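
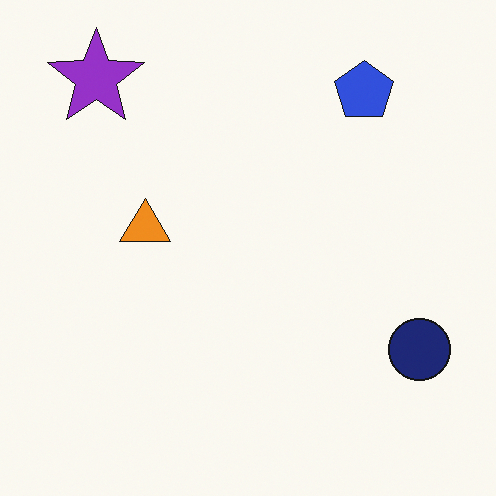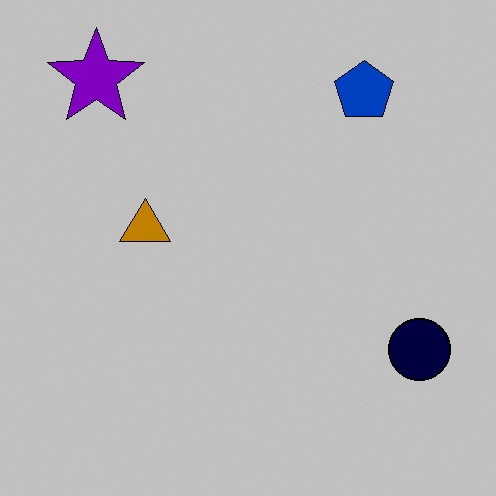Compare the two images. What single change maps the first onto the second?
Aggressively posterized.

Each flat color has snapped to a coarser quantized level — most visibly, the near-white background has dropped to a flat grey.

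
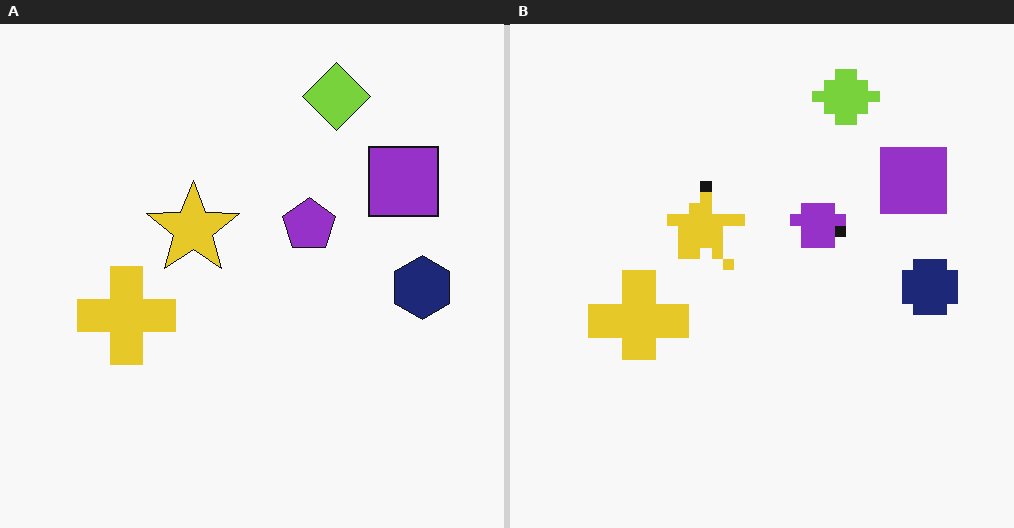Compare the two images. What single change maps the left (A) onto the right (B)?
Heavily pixelated into large blocks.

Shapes are reduced to large square blocks; fine edges and outlines are lost — a downscale-then-upscale (mosaic) effect.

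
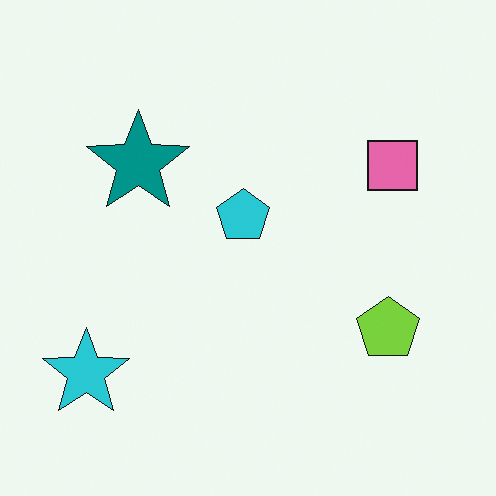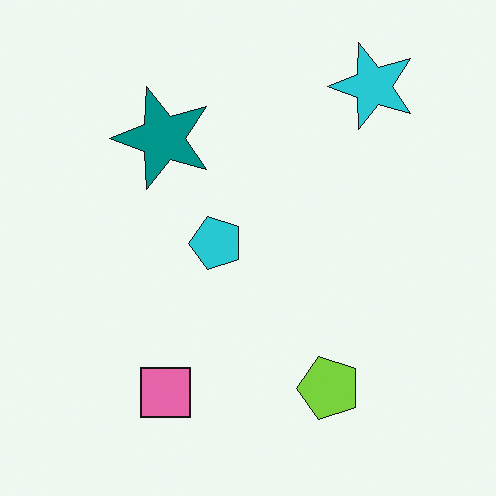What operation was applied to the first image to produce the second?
The transformation is: transposed (reflected across the top-left ↔ bottom-right diagonal).

Shapes have swapped their row and column positions — what was in the top-right is now in the bottom-left — a diagonal reflection.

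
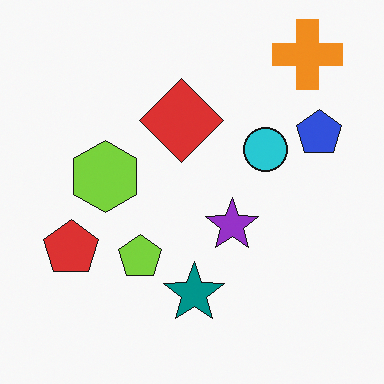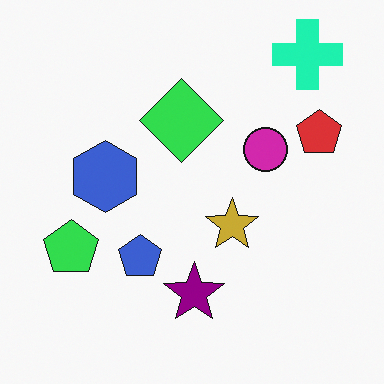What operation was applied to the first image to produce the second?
This is the original image hue-shifted through roughly a third of the color wheel.

Every shape's color has rotated by the same amount around the hue wheel — a uniform hue shift.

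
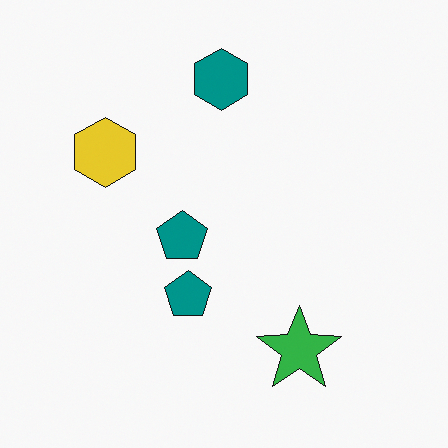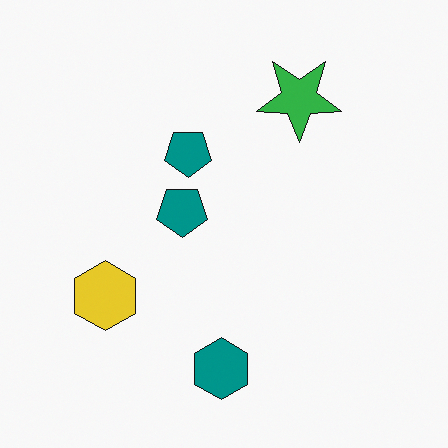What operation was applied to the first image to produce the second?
The second image is the first flipped vertically (top ↔ bottom).

The teal hexagon is in the top of the first image and the bottom of the second — shapes on opposite sides of the horizontal midline have swapped in a mirror flip.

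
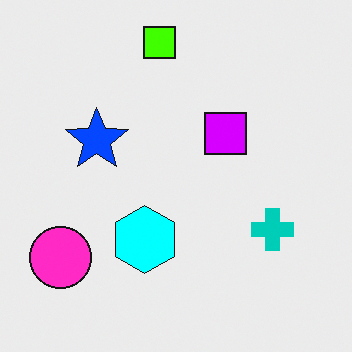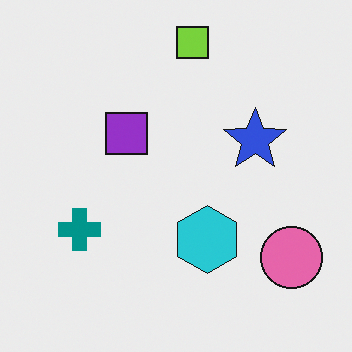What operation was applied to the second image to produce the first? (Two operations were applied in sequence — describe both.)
The first image is the second flipped horizontally (left ↔ right), then made much more vivid (saturation change).

The pink circle is in the bottom-right of the second image and the bottom-left of the first — shapes on opposite sides of the vertical midline have swapped in a mirror flip. All colors are more vivid — a global saturation change.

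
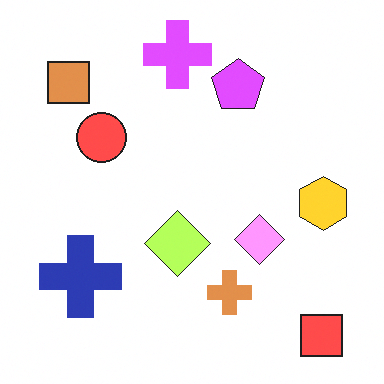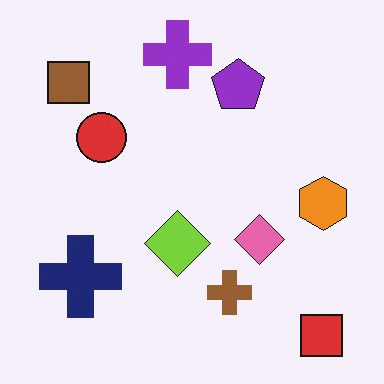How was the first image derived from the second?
Noticeably brightened.

Every pixel — background and shapes alike — is uniformly brightened.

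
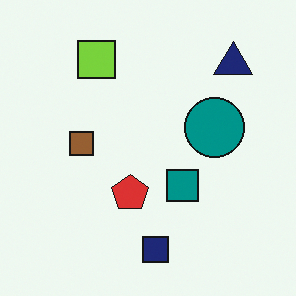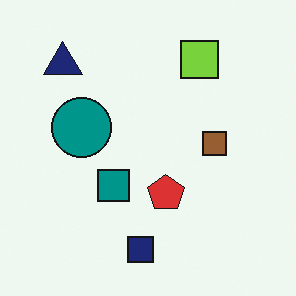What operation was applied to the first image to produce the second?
This is the original image flipped horizontally (left ↔ right).

The navy triangle is in the top-right of the first image and the top-left of the second — shapes on opposite sides of the vertical midline have swapped in a mirror flip.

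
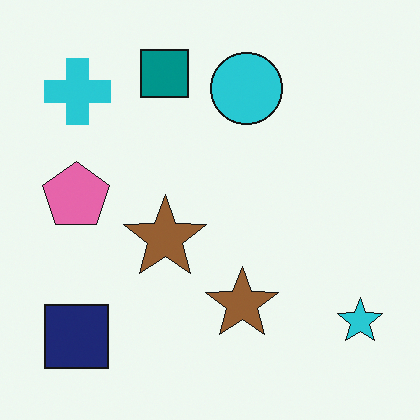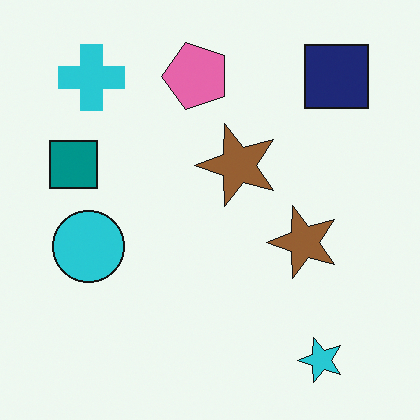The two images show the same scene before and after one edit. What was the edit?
This is the original image transposed (reflected across the top-left ↔ bottom-right diagonal).

Shapes have swapped their row and column positions — what was in the top-right is now in the bottom-left — a diagonal reflection.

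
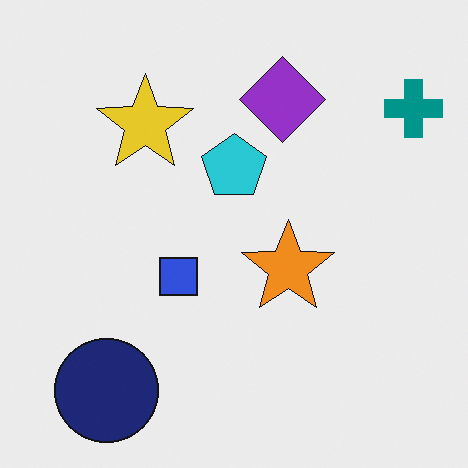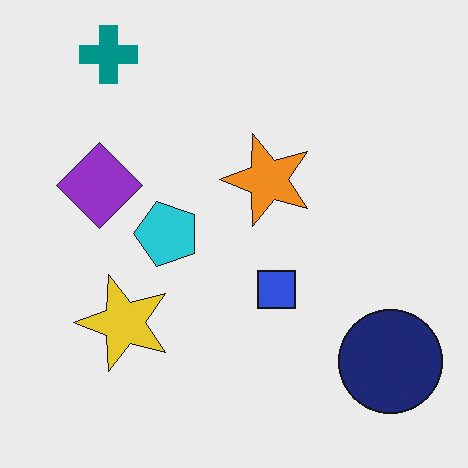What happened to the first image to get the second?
Rotated 90° counter-clockwise.

The teal cross sits in the top-right of the first image and the top-left of the second — consistent with a whole-image 90° counter-clockwise rotation.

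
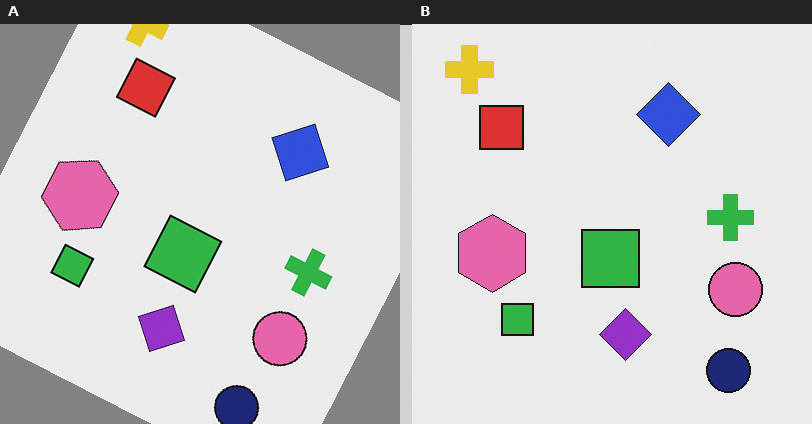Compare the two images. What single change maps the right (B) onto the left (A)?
The image was rotated clockwise by a clearly visible amount.

Every shape is tilted by the same angle and the image corners show triangular fill wedges — a whole-image rotation by a non-right angle.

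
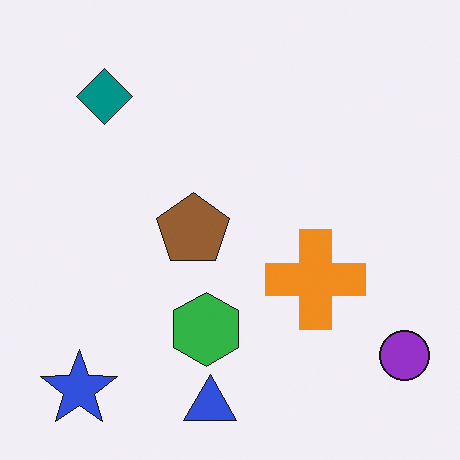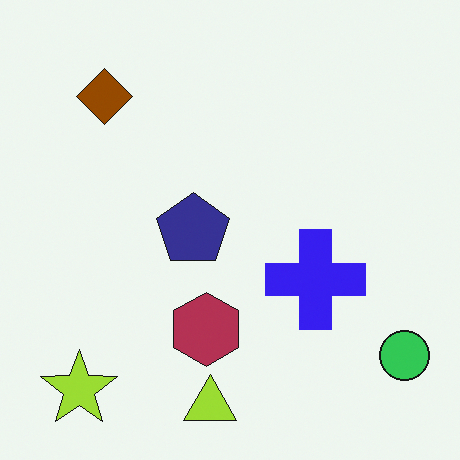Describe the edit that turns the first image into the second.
Hue-shifted through roughly half the color wheel.

Every shape's color has rotated by the same amount around the hue wheel — a uniform hue shift.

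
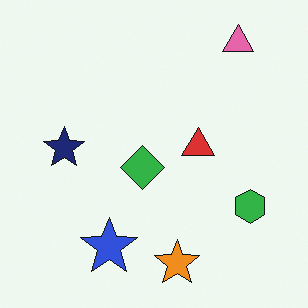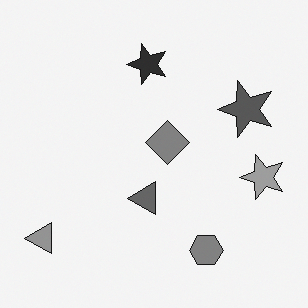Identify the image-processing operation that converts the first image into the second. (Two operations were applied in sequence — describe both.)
It was converted to grayscale, then transposed (reflected across the top-left ↔ bottom-right diagonal).

All color is removed — every shape is now a shade of grey. Shapes have swapped their row and column positions — what was in the top-right is now in the bottom-left — a diagonal reflection.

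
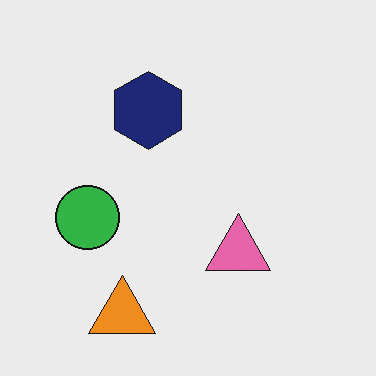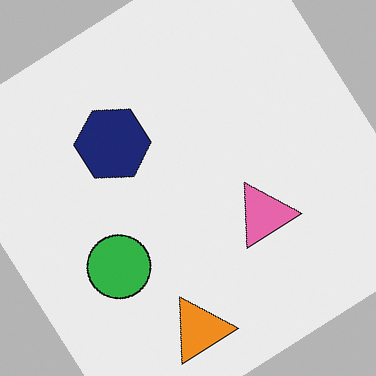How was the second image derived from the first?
This is the original image rotated counter-clockwise by a large amount — several tens of degrees.

Every shape is tilted by the same angle and the image corners show triangular fill wedges — a whole-image rotation by a non-right angle.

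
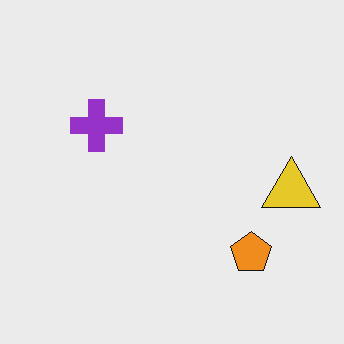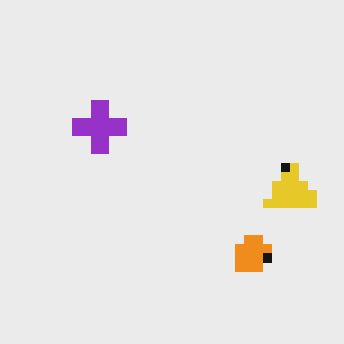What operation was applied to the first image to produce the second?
The transformation is: heavily pixelated into large blocks.

Shapes are reduced to large square blocks; fine edges and outlines are lost — a downscale-then-upscale (mosaic) effect.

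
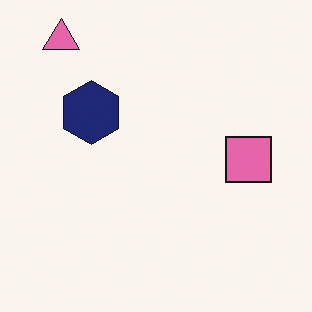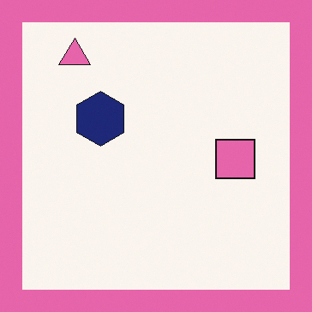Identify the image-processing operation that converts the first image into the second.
Framed with a pink border.

A solid pink frame runs around the edge of the second image, with the content slightly shrunk inside it.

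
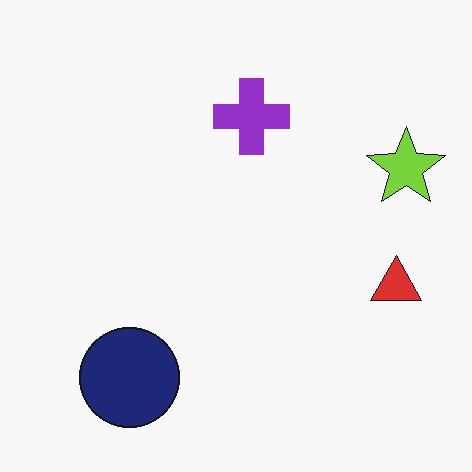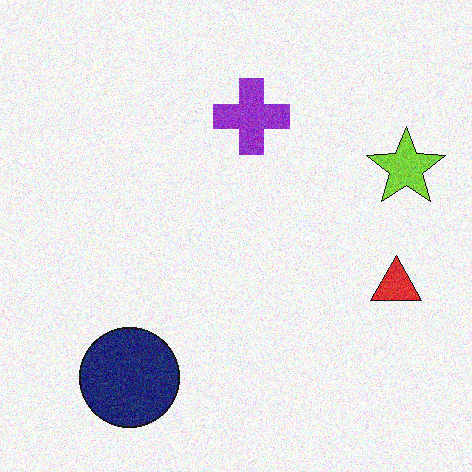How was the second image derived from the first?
The transformation is: degraded with visible gaussian noise.

Random speckle covers the whole image, including the flat background.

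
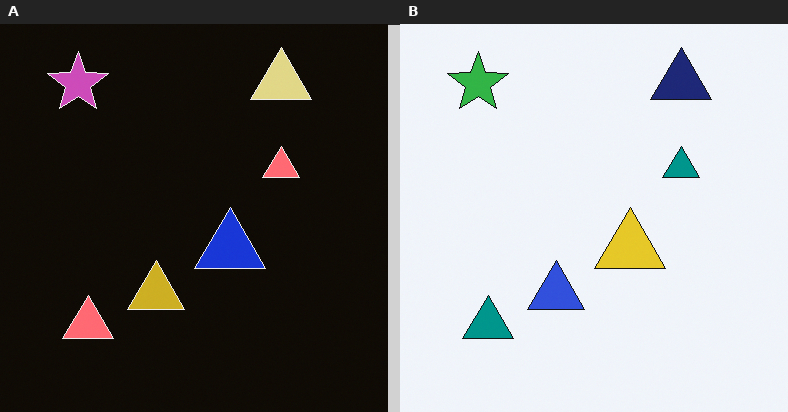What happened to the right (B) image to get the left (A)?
The left (A) image is the right (B) color-inverted (negative).

The light background has become dark and every shape's color is its complement — a photographic negative.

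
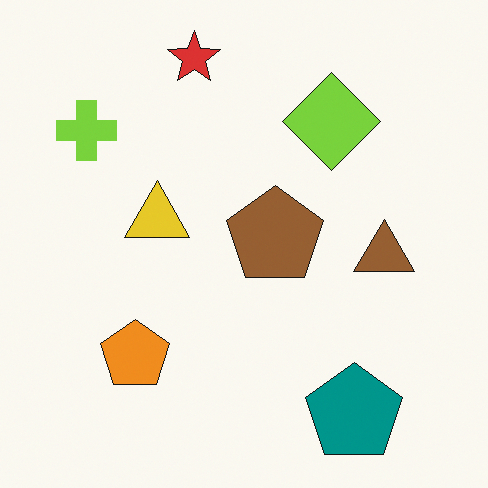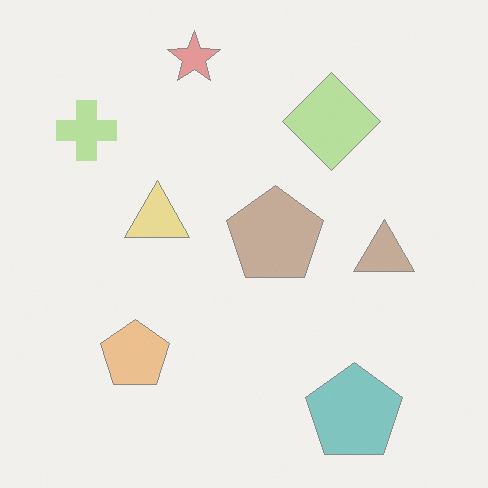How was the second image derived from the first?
The transformation is: given much lower contrast.

Tones are pushed toward mid-grey across the whole image — a global contrast change.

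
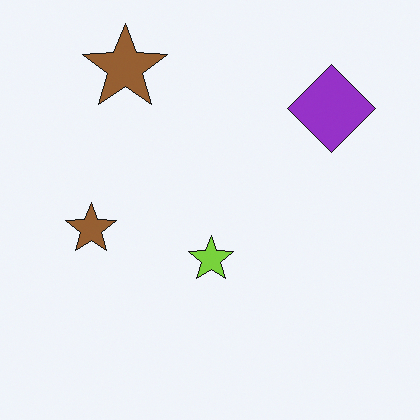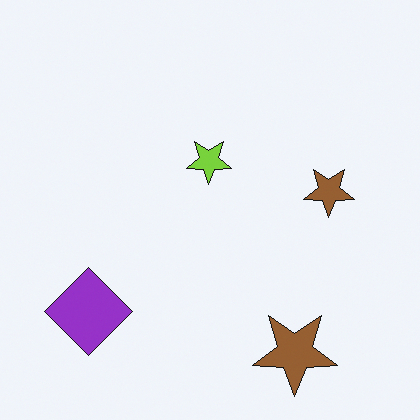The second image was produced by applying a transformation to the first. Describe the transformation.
This is the original image rotated 180°.

The purple diamond sits in the top-right of the first image and the bottom-left of the second — consistent with a whole-image 180° rotation.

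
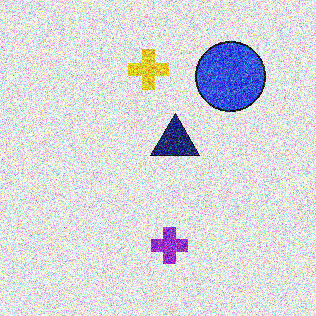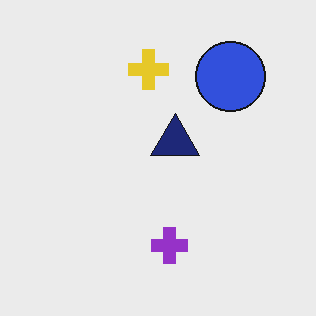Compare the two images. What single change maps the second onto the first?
This is the original image degraded with heavy additive noise.

Random speckle covers the whole image, including the flat background.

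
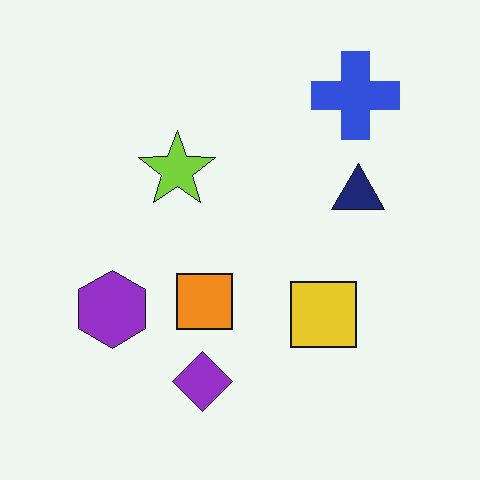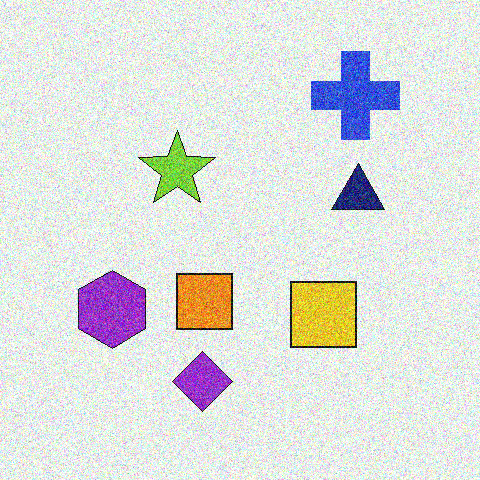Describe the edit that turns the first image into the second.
The image was degraded with a thick layer of grain.

Random speckle covers the whole image, including the flat background.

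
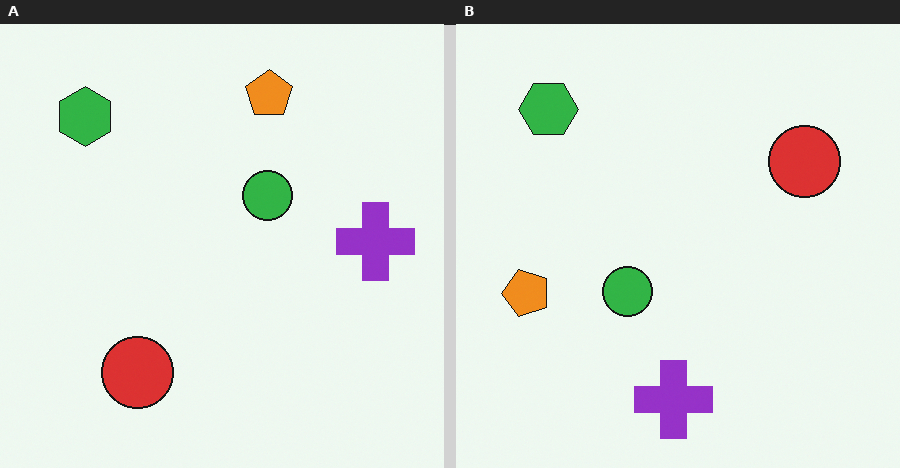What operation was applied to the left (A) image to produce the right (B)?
The image was transposed (reflected across the top-left ↔ bottom-right diagonal).

Shapes have swapped their row and column positions — what was in the top-right is now in the bottom-left — a diagonal reflection.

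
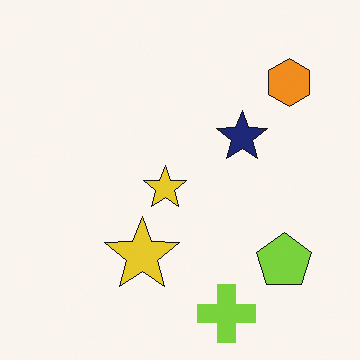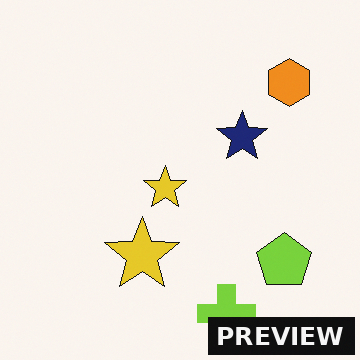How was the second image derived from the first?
The second image is the first watermarked with the text "PREVIEW" in the lower-right corner.

A dark label reading "PREVIEW" appears in the lower-right corner.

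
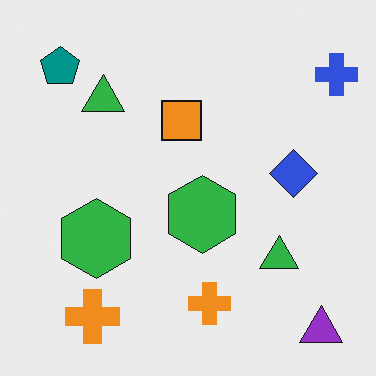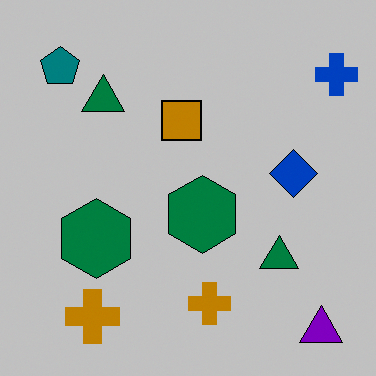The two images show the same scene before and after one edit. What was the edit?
The transformation is: aggressively posterized.

Each flat color has snapped to a coarser quantized level — most visibly, the near-white background has dropped to a flat grey.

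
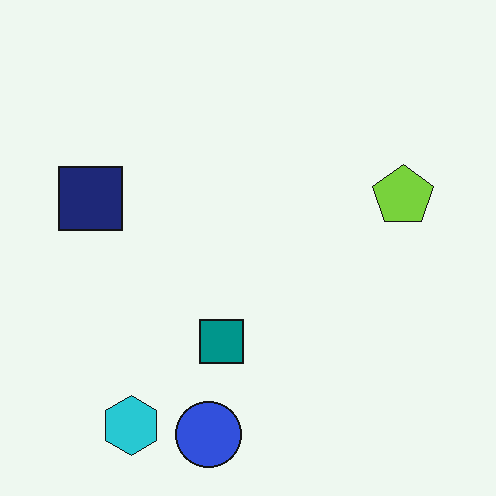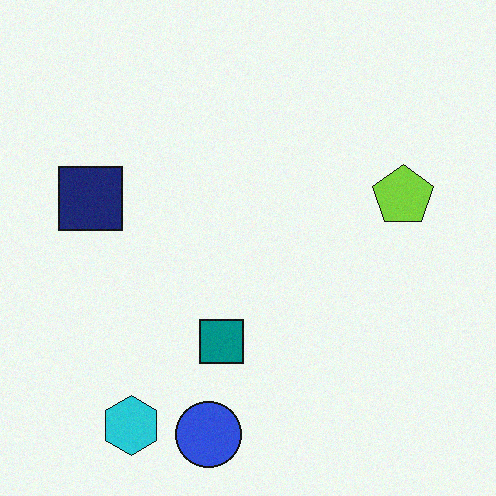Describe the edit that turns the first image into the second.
Degraded with light additive noise.

Random speckle covers the whole image, including the flat background.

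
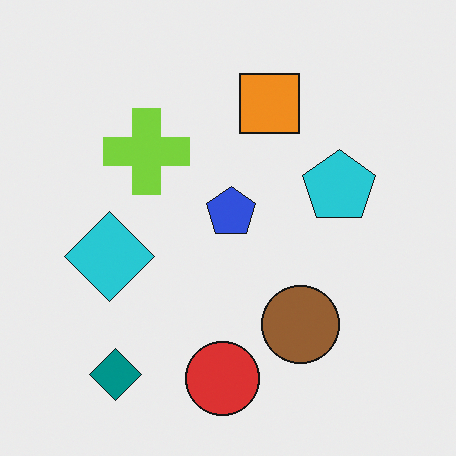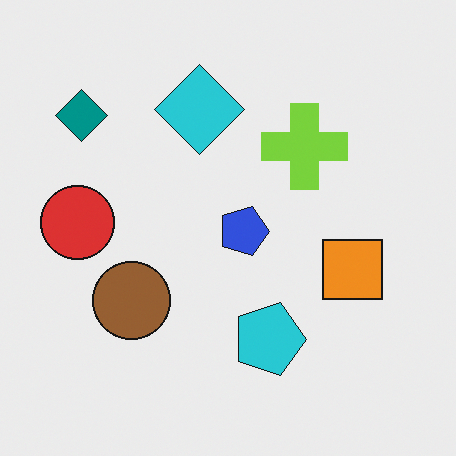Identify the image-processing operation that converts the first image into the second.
This is the original image rotated 90° clockwise.

The teal diamond sits in the bottom-left of the first image and the top-left of the second — consistent with a whole-image 90° clockwise rotation.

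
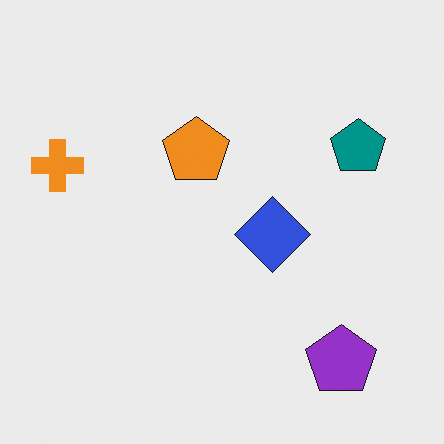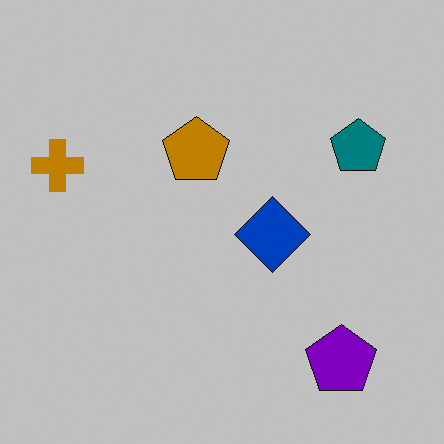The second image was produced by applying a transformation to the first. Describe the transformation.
The transformation is: heavily posterized to just a handful of flat colors.

Each flat color has snapped to a coarser quantized level — most visibly, the near-white background has dropped to a flat grey.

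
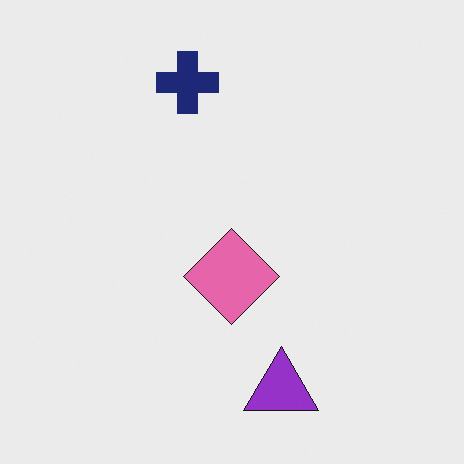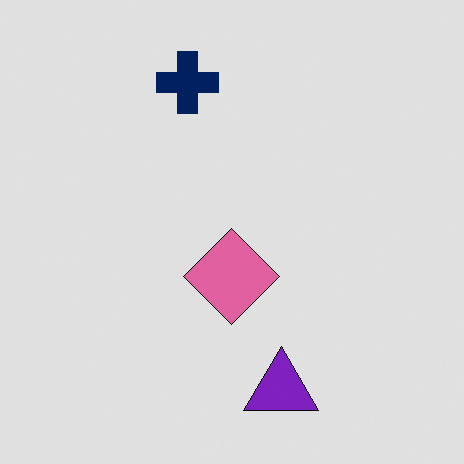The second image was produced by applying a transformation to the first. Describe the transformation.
Moderately posterized.

Each flat color has snapped to a coarser quantized level — most visibly, the near-white background has dropped to a flat grey.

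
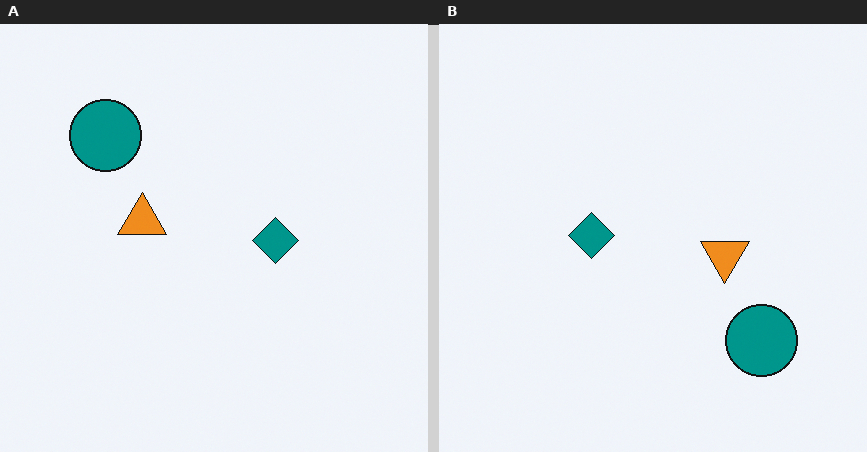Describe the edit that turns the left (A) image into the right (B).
The image was rotated 180°.

The teal circle sits in the top-left of the left (A) image and the bottom-right of the right (B) — consistent with a whole-image 180° rotation.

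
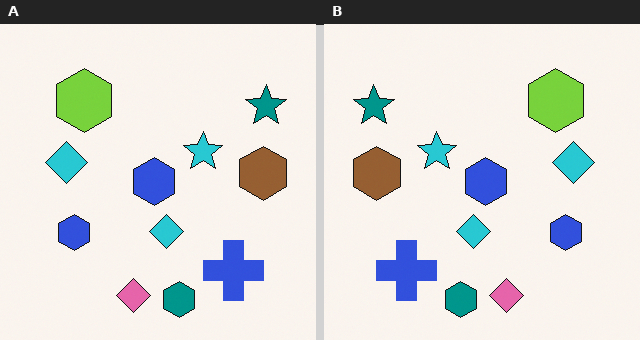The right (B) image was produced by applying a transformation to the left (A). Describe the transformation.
Flipped horizontally (left ↔ right).

The teal star is in the top-right of the left (A) image and the top-left of the right (B) — shapes on opposite sides of the vertical midline have swapped in a mirror flip.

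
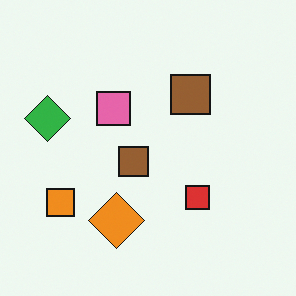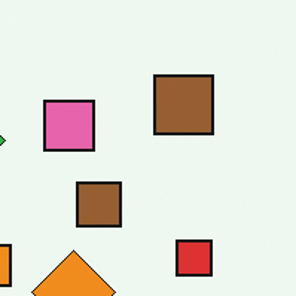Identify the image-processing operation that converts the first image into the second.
This is the original image cropped slightly and scaled back up.

The visible shapes are larger and the field of view is narrower; shapes near the original edges may be partly or wholly outside the frame — a crop-and-rescale.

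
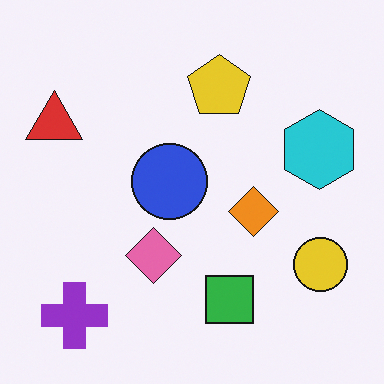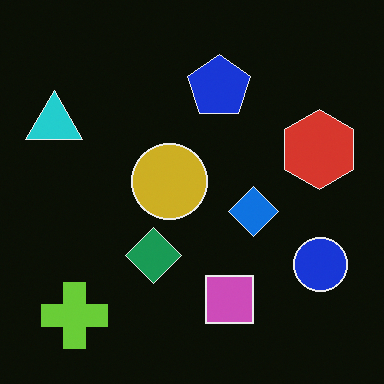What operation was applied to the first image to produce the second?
The second image is the first color-inverted (negative).

The light background has become dark and every shape's color is its complement — a photographic negative.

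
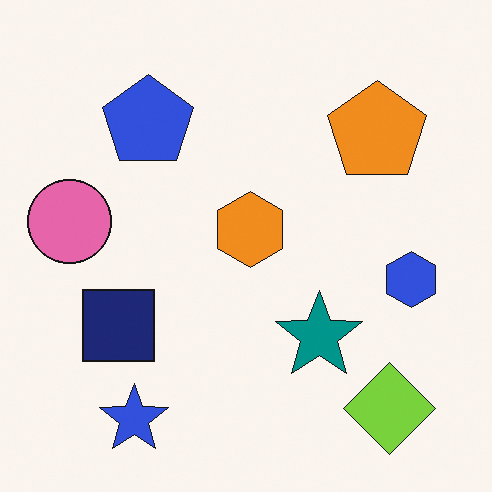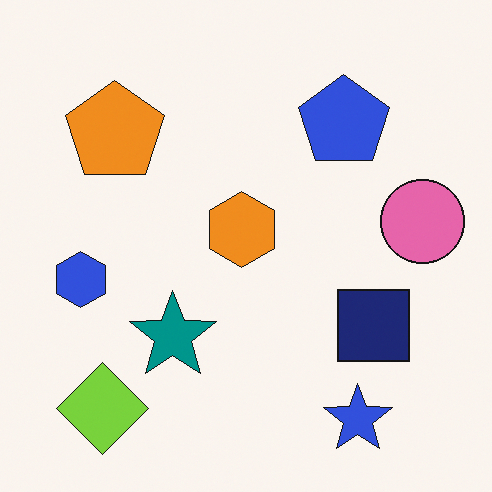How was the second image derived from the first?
This is the original image flipped horizontally (left ↔ right).

The pink circle is in the left of the first image and the right of the second — shapes on opposite sides of the vertical midline have swapped in a mirror flip.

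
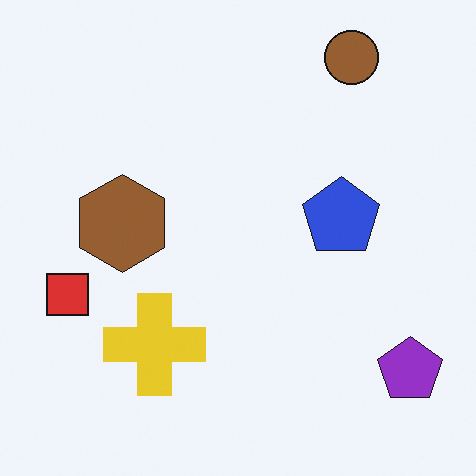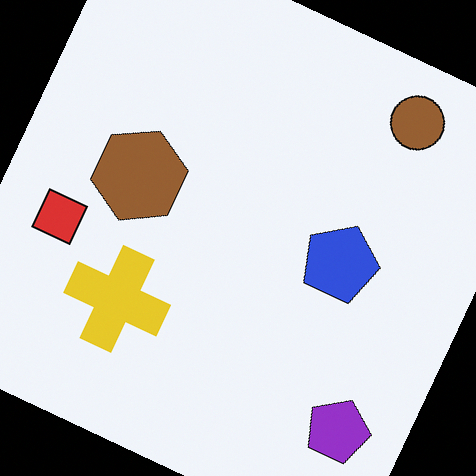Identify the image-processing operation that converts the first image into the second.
This is the original image rotated clockwise by a clearly visible amount.

Every shape is tilted by the same angle and the image corners show triangular fill wedges — a whole-image rotation by a non-right angle.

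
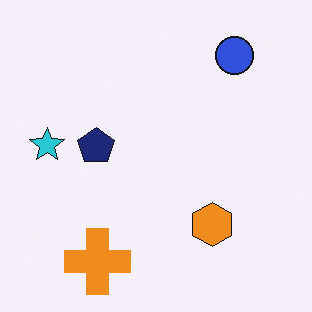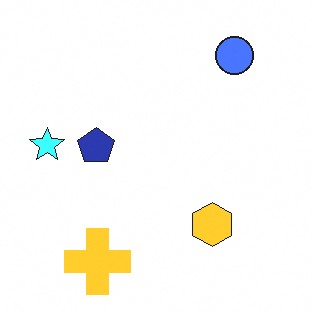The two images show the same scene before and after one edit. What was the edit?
The image was brightened a lot.

Every pixel — background and shapes alike — is uniformly brightened.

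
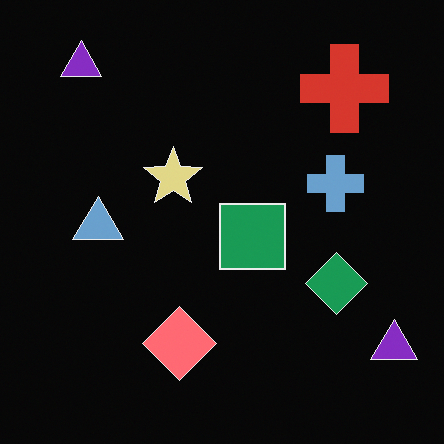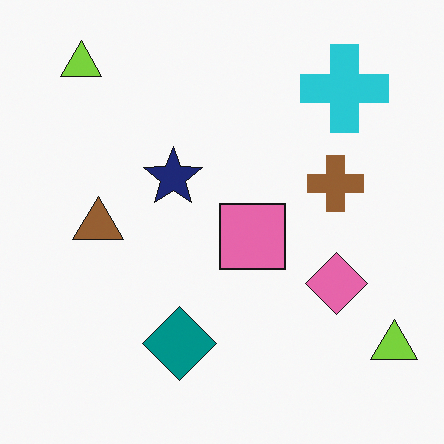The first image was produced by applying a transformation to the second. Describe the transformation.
The first image is the second color-inverted (negative).

The light background has become dark and every shape's color is its complement — a photographic negative.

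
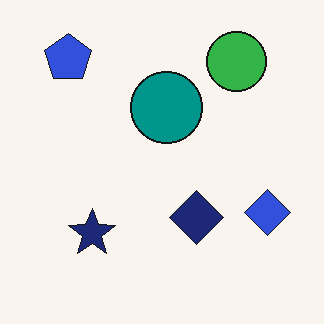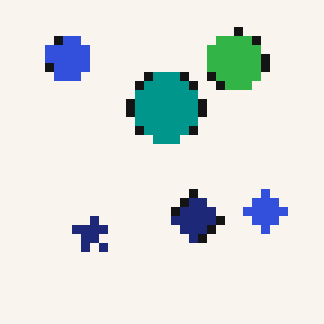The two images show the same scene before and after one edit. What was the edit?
It was heavily pixelated into large blocks.

Shapes are reduced to large square blocks; fine edges and outlines are lost — a downscale-then-upscale (mosaic) effect.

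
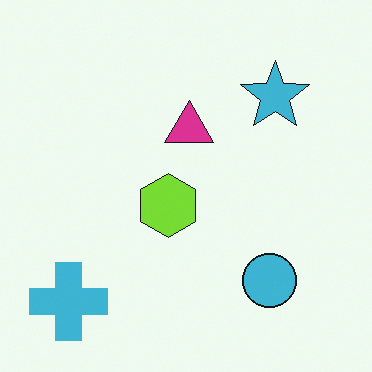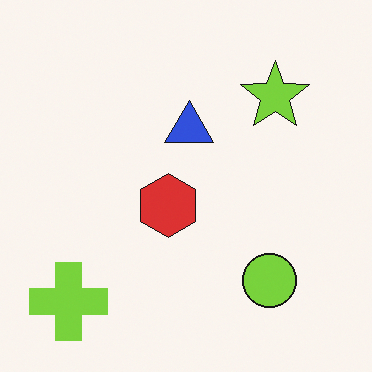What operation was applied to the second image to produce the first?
This is the original image hue-shifted noticeably.

Every shape's color has rotated by the same amount around the hue wheel — a uniform hue shift.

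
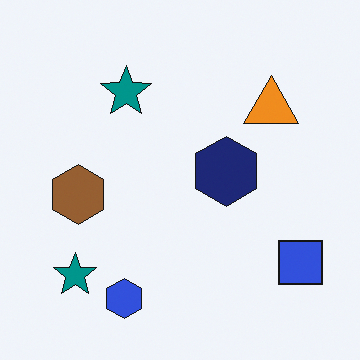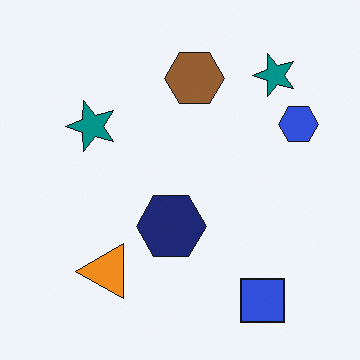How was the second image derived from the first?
Transposed (reflected across the top-left ↔ bottom-right diagonal).

Shapes have swapped their row and column positions — what was in the top-right is now in the bottom-left — a diagonal reflection.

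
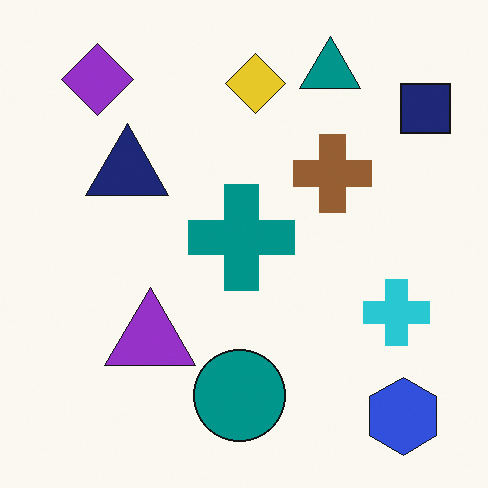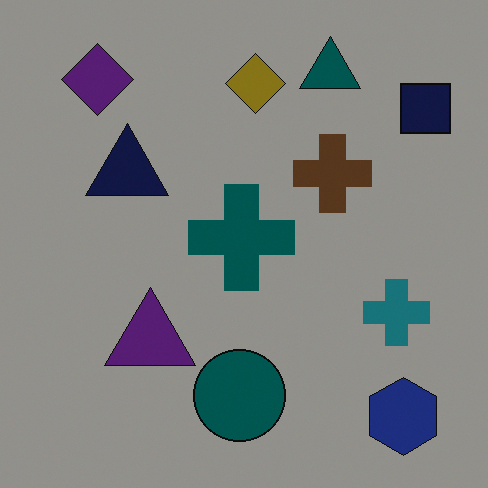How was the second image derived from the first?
The image was darkened a lot.

Every pixel — background and shapes alike — is uniformly darkened.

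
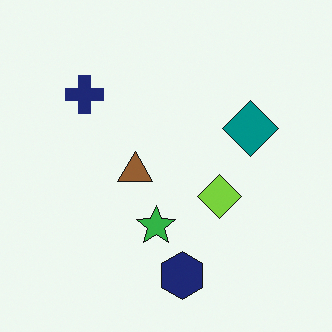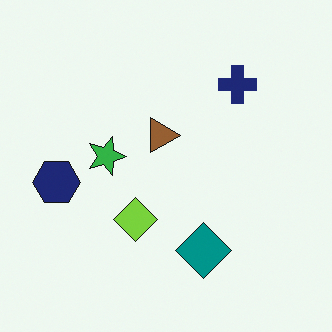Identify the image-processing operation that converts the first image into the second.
The image was rotated 90° clockwise.

The navy hexagon sits in the bottom of the first image and the left of the second — consistent with a whole-image 90° clockwise rotation.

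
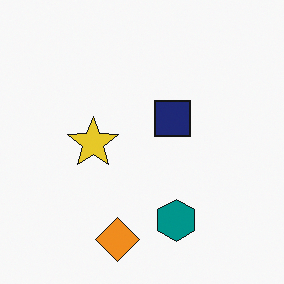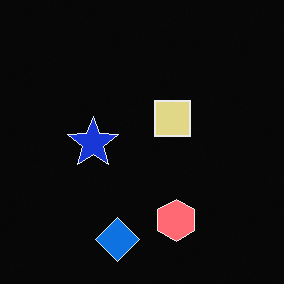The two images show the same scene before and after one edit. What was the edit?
It was color-inverted (negative).

The light background has become dark and every shape's color is its complement — a photographic negative.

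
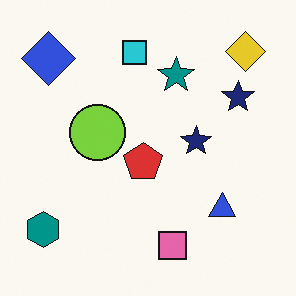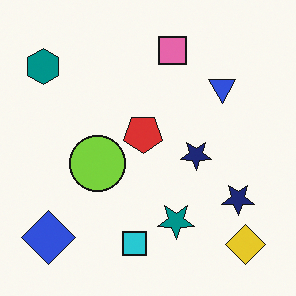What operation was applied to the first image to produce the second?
This is the original image flipped vertically (top ↔ bottom).

The pink square is in the bottom of the first image and the top of the second — shapes on opposite sides of the horizontal midline have swapped in a mirror flip.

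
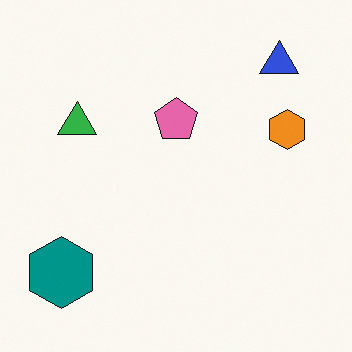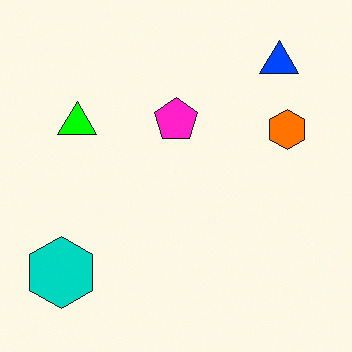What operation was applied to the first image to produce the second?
It was made much more vivid (saturation change).

All colors are more vivid — a global saturation change.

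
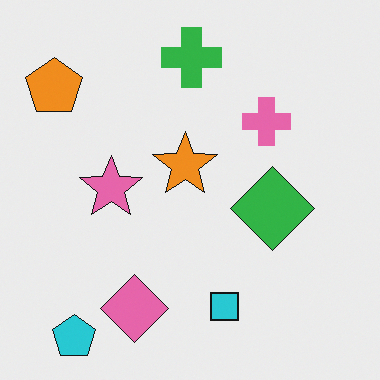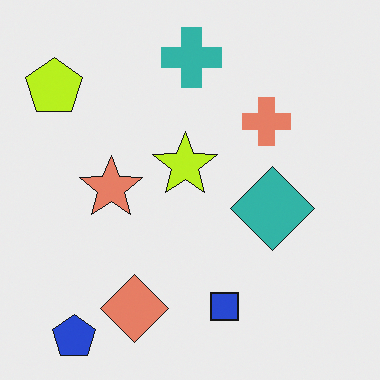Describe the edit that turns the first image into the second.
The transformation is: hue-shifted slightly.

Every shape's color has rotated by the same amount around the hue wheel — a uniform hue shift.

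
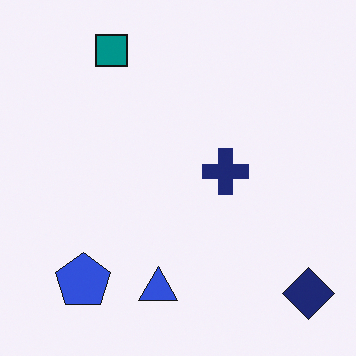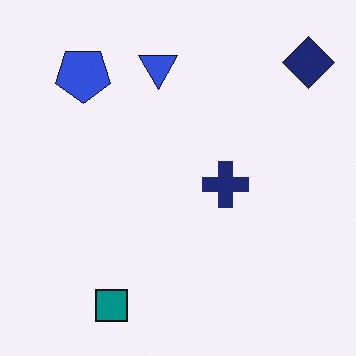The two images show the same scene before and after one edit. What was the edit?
This is the original image flipped vertically (top ↔ bottom).

The teal square is in the top-left of the first image and the bottom-left of the second — shapes on opposite sides of the horizontal midline have swapped in a mirror flip.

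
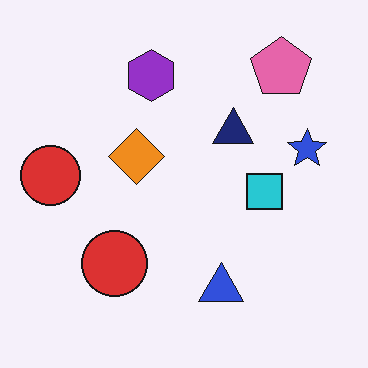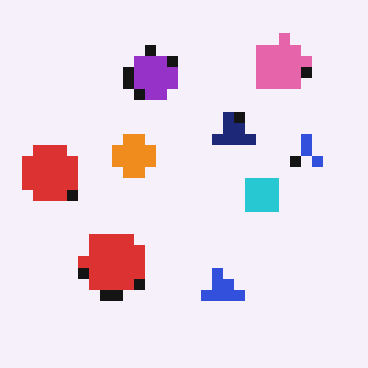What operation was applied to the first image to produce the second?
Coarsely pixelated.

Shapes are reduced to large square blocks; fine edges and outlines are lost — a downscale-then-upscale (mosaic) effect.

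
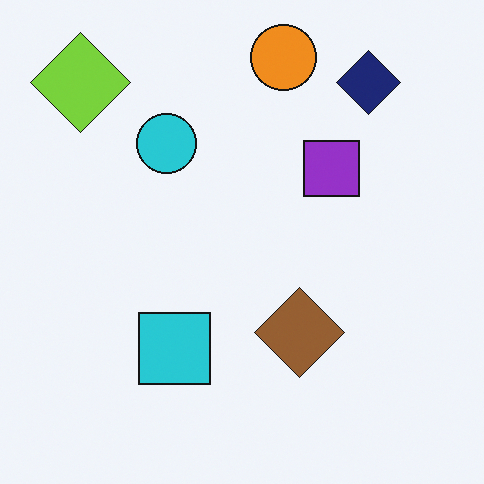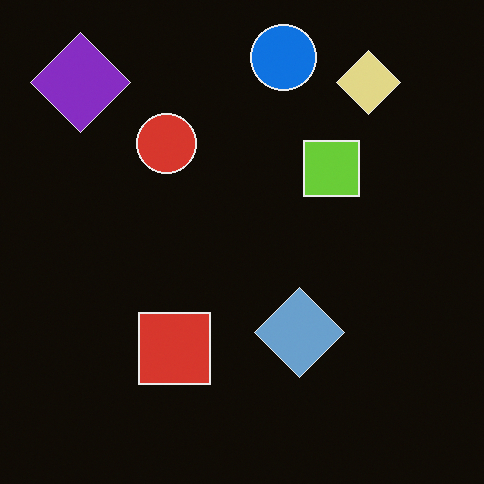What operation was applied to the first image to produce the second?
Color-inverted (negative).

The light background has become dark and every shape's color is its complement — a photographic negative.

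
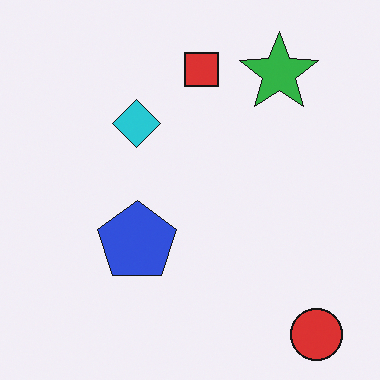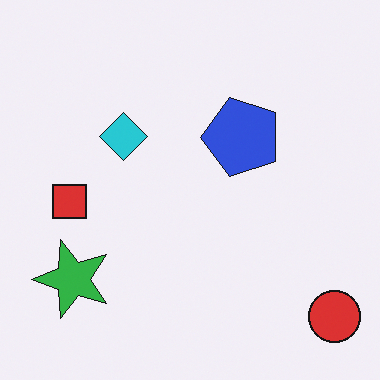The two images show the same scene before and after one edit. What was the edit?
The image was transposed (reflected across the top-left ↔ bottom-right diagonal).

Shapes have swapped their row and column positions — what was in the top-right is now in the bottom-left — a diagonal reflection.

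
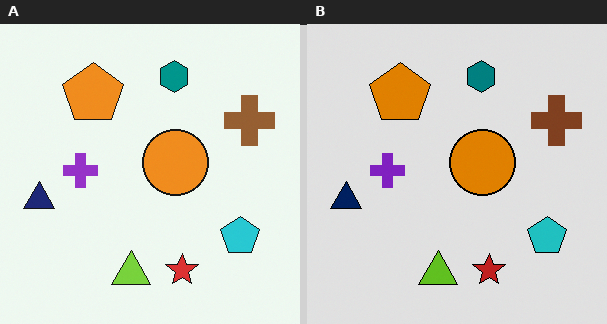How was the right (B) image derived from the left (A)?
Posterized to a reduced palette.

Each flat color has snapped to a coarser quantized level — most visibly, the near-white background has dropped to a flat grey.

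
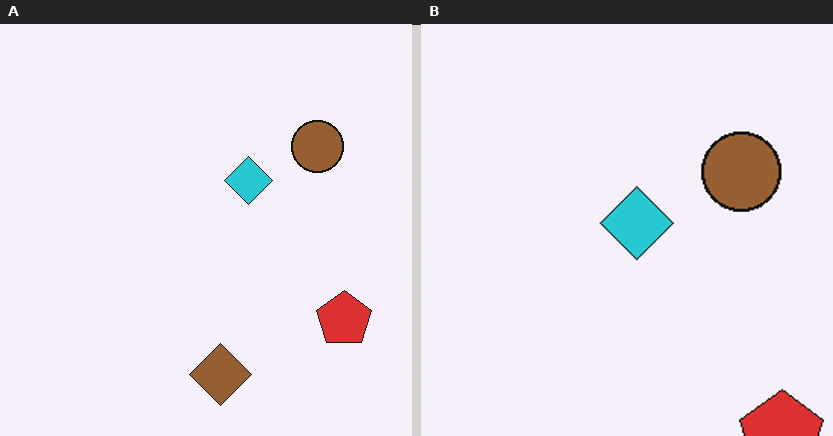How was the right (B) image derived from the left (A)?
The transformation is: cropped slightly and scaled back up.

The visible shapes are larger and the field of view is narrower; shapes near the original edges may be partly or wholly outside the frame — a crop-and-rescale.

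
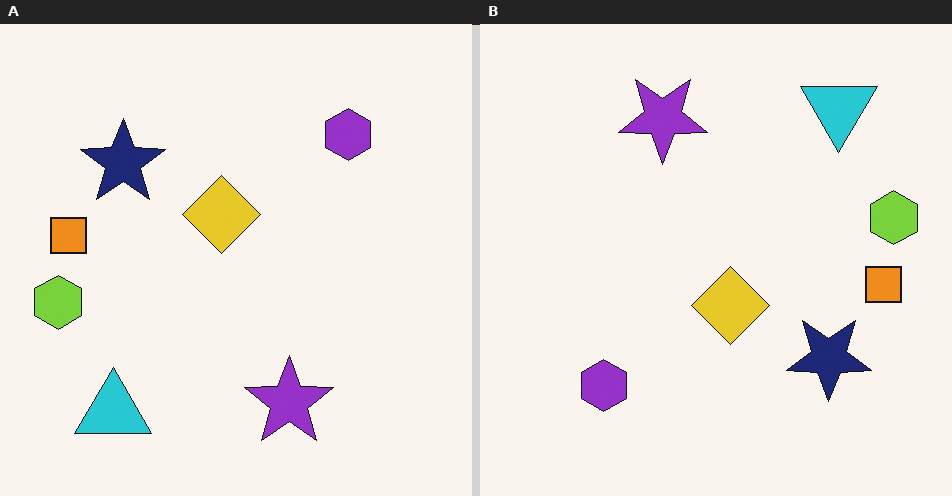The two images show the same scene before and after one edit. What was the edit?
The image was rotated 180°.

The cyan triangle sits in the bottom-left of the left (A) image and the top-right of the right (B) — consistent with a whole-image 180° rotation.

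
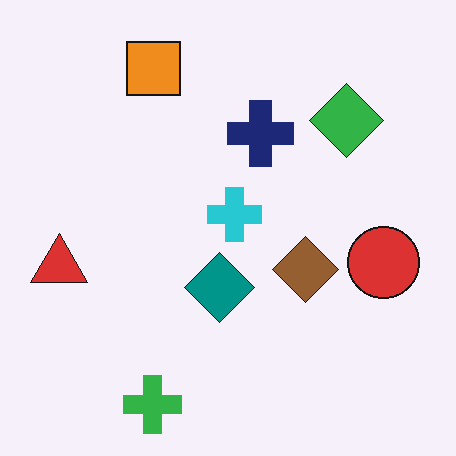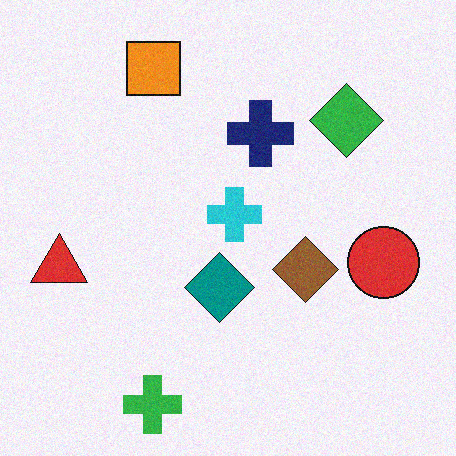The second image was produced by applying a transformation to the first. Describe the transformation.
The image was degraded with subtle gaussian noise.

Random speckle covers the whole image, including the flat background.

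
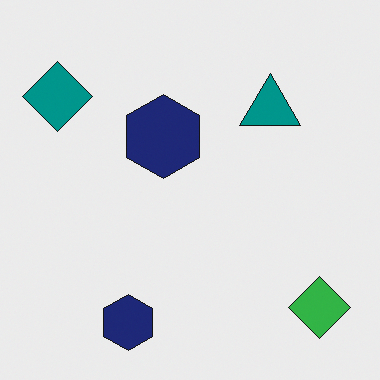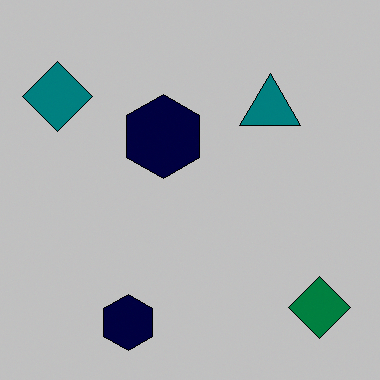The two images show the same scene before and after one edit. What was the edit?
The second image is the first aggressively posterized.

Each flat color has snapped to a coarser quantized level — most visibly, the near-white background has dropped to a flat grey.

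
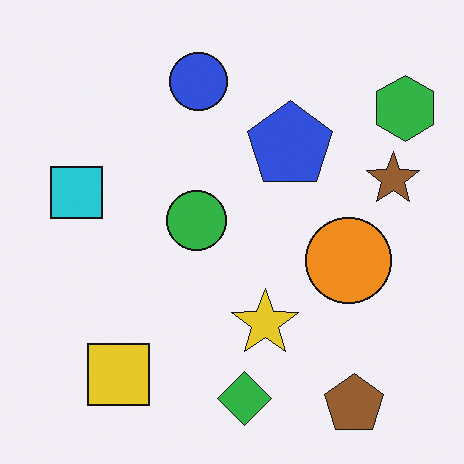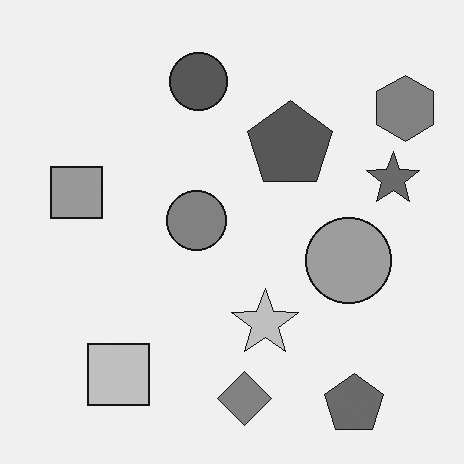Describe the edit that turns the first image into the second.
The second image is the first converted to grayscale.

All color is removed — every shape is now a shade of grey.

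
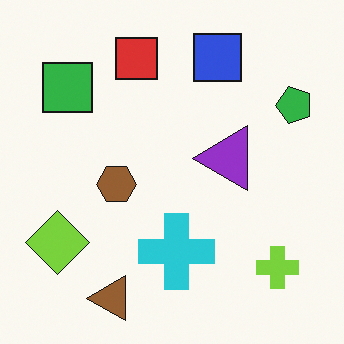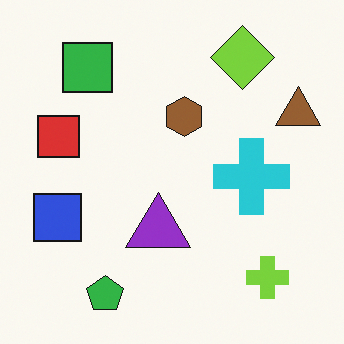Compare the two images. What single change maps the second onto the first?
The first image is the second transposed (reflected across the top-left ↔ bottom-right diagonal).

Shapes have swapped their row and column positions — what was in the top-right is now in the bottom-left — a diagonal reflection.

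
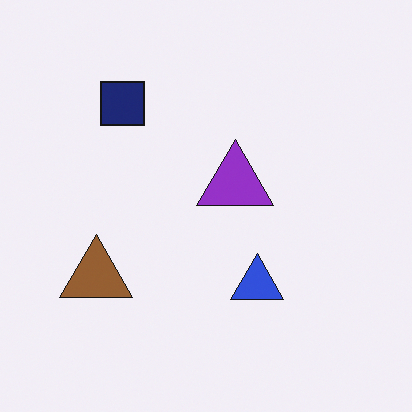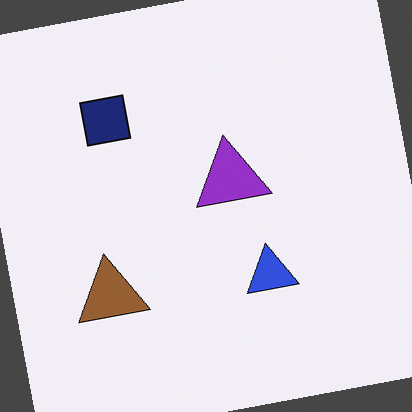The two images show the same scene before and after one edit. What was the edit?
The image was rotated counter-clockwise by a slight angle.

Every shape is tilted by the same angle and the image corners show triangular fill wedges — a whole-image rotation by a non-right angle.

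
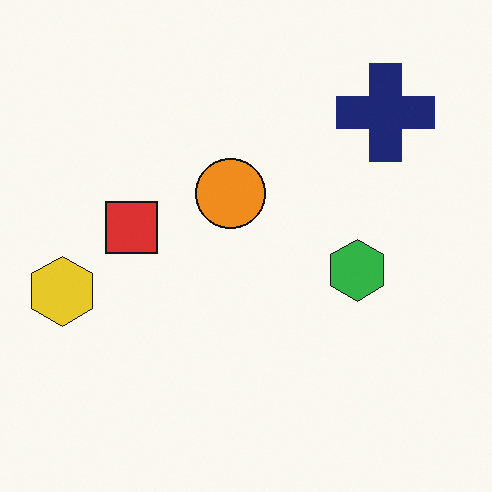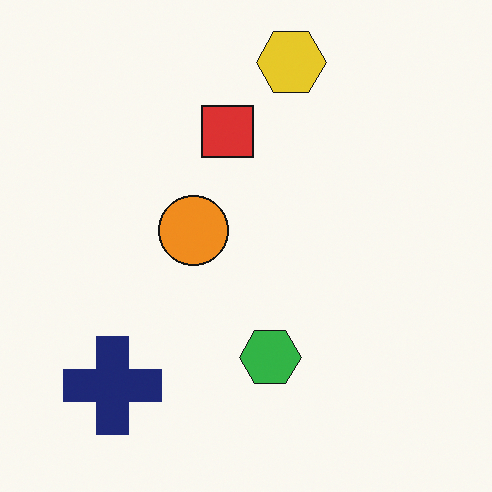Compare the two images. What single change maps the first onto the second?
It was transposed (reflected across the top-left ↔ bottom-right diagonal).

Shapes have swapped their row and column positions — what was in the top-right is now in the bottom-left — a diagonal reflection.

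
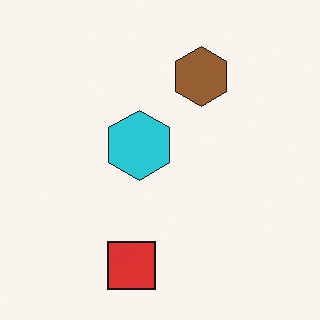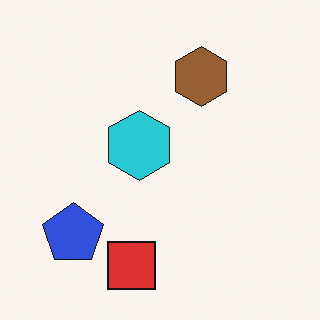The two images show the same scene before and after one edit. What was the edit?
The second image is the first overlaid with an additional blue pentagon.

A blue pentagon appears in the second image that is absent from the first.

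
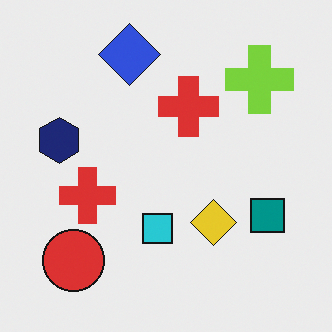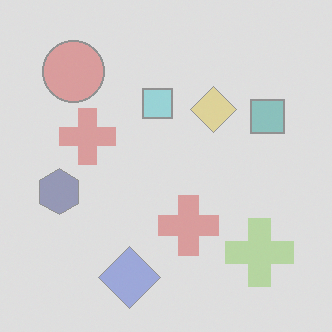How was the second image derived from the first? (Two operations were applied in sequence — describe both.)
The transformation is: given much lower contrast, then flipped vertically (top ↔ bottom).

Tones are pushed toward mid-grey across the whole image — a global contrast change. The blue diamond is in the top of the first image and the bottom of the second — shapes on opposite sides of the horizontal midline have swapped in a mirror flip.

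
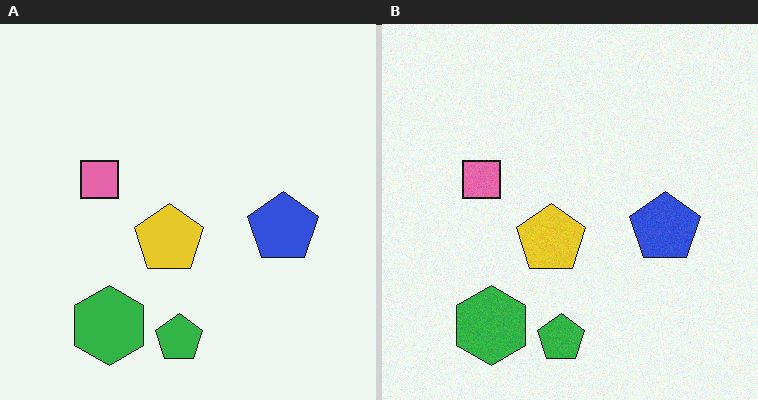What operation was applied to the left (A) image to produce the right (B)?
It was degraded with light additive noise.

Random speckle covers the whole image, including the flat background.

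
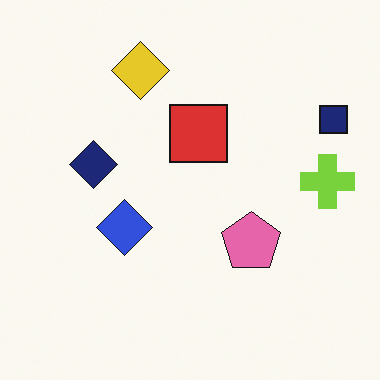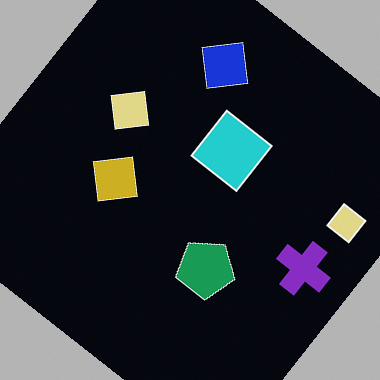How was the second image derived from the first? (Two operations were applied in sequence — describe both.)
The second image is the first color-inverted (negative), then rotated clockwise by a large amount — several tens of degrees.

The light background has become dark and every shape's color is its complement — a photographic negative. Every shape is tilted by the same angle and the image corners show triangular fill wedges — a whole-image rotation by a non-right angle.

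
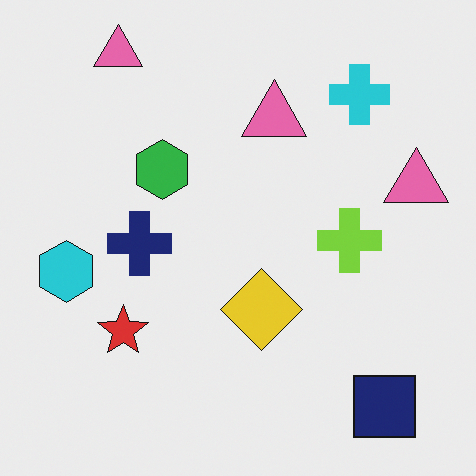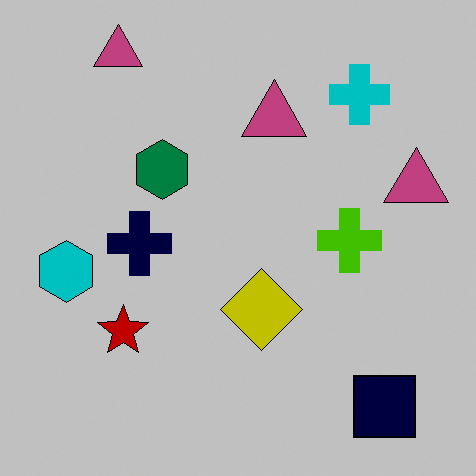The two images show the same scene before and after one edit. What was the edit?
This is the original image heavily posterized to just a handful of flat colors.

Each flat color has snapped to a coarser quantized level — most visibly, the near-white background has dropped to a flat grey.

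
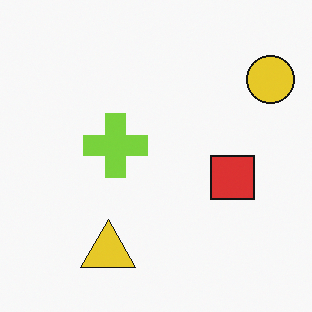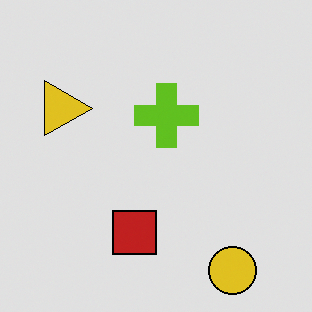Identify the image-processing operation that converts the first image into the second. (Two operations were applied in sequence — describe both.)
It was moderately posterized, then rotated 90° clockwise.

Each flat color has snapped to a coarser quantized level — most visibly, the near-white background has dropped to a flat grey. The yellow circle sits in the top-right of the first image and the bottom-right of the second — consistent with a whole-image 90° clockwise rotation.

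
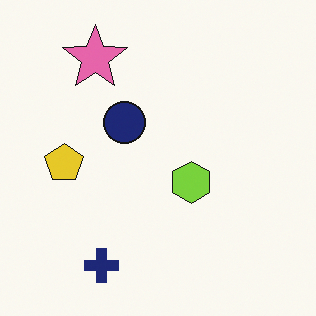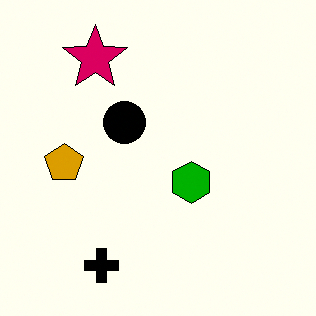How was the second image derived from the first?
The second image is the first boosted in contrast.

Tones are pushed away from mid-grey across the whole image — a global contrast change.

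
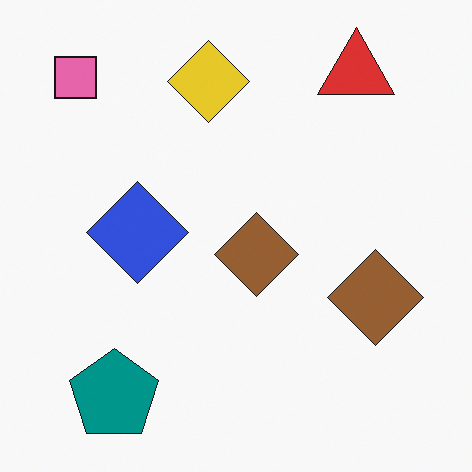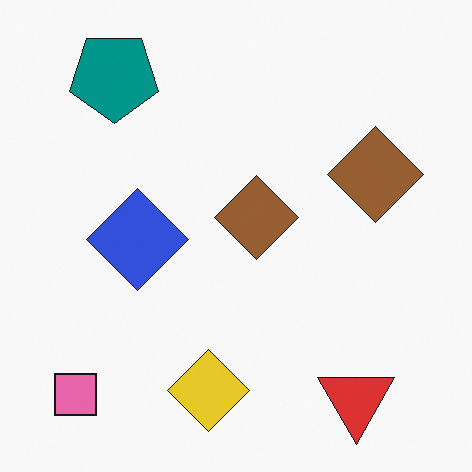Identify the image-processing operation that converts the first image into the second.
This is the original image flipped vertically (top ↔ bottom).

The red triangle is in the top-right of the first image and the bottom-right of the second — shapes on opposite sides of the horizontal midline have swapped in a mirror flip.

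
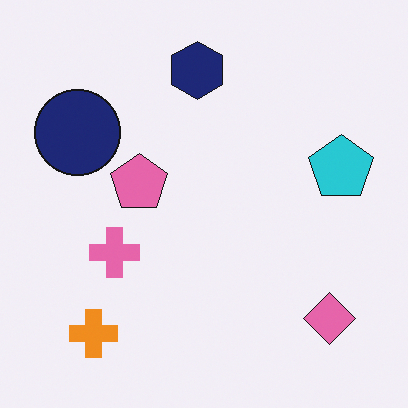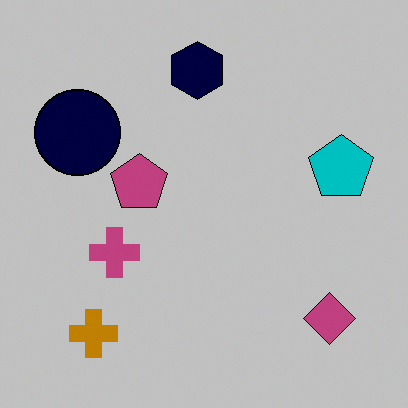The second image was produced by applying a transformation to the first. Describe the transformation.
The second image is the first heavily posterized to just a handful of flat colors.

Each flat color has snapped to a coarser quantized level — most visibly, the near-white background has dropped to a flat grey.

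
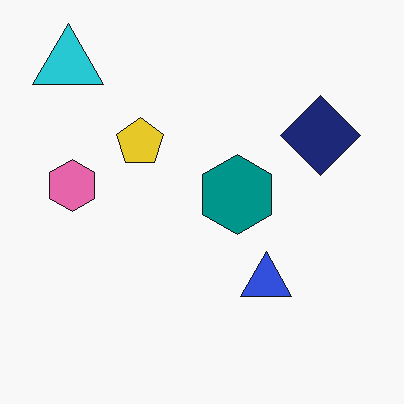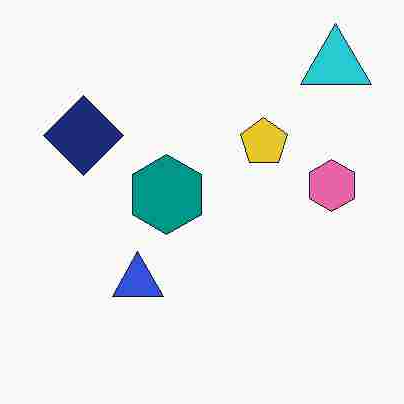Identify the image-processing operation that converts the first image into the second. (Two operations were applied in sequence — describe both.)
It was heavily JPEG-compressed with obvious blocking artifacts, then flipped horizontally (left ↔ right).

Blocky 8×8 compression artifacts appear around shape edges and the flat background shows ringing — characteristic JPEG degradation. The cyan triangle is in the top-left of the first image and the top-right of the second — shapes on opposite sides of the vertical midline have swapped in a mirror flip.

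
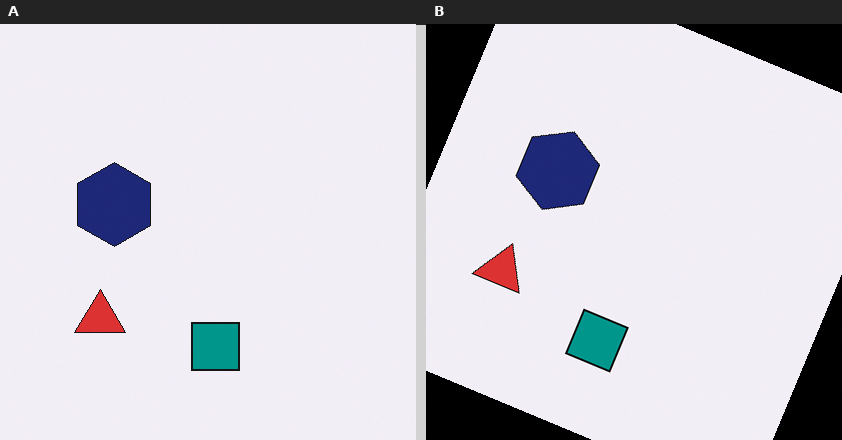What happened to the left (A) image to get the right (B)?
Rotated clockwise by a clearly visible amount.

Every shape is tilted by the same angle and the image corners show triangular fill wedges — a whole-image rotation by a non-right angle.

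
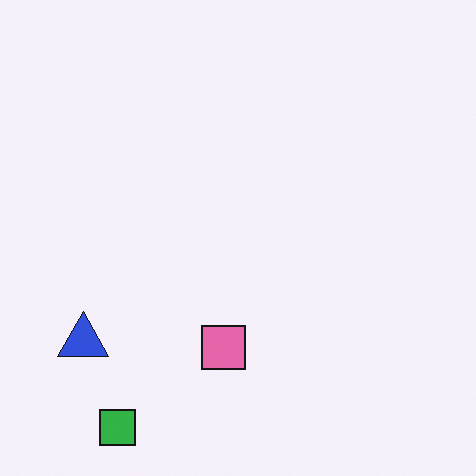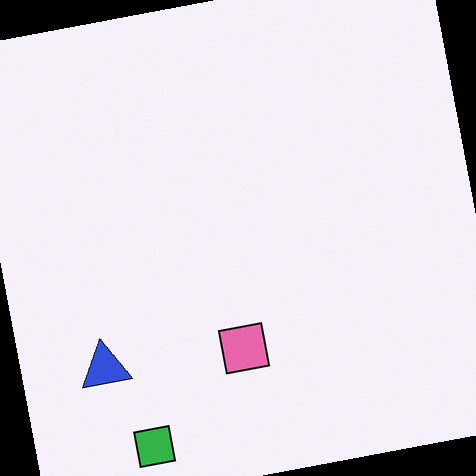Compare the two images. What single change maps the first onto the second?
The second image is the first rotated counter-clockwise by a few degrees.

Every shape is tilted by the same angle and the image corners show triangular fill wedges — a whole-image rotation by a non-right angle.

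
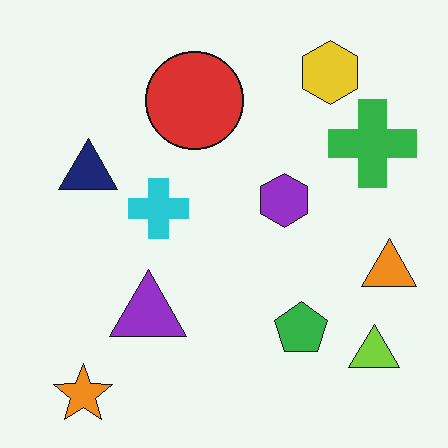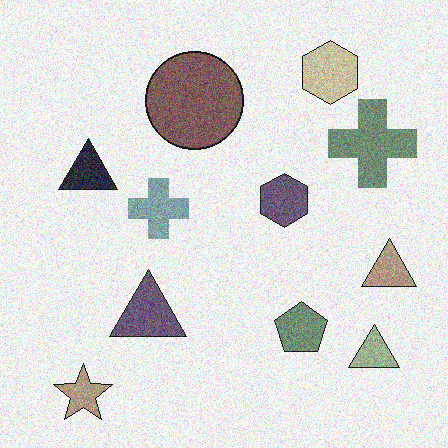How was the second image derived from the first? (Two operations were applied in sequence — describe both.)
Heavily desaturated, then degraded with visible gaussian noise.

All colors are more muted and greyish — a global saturation change. Random speckle covers the whole image, including the flat background.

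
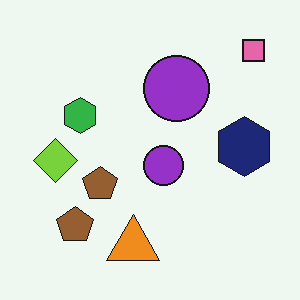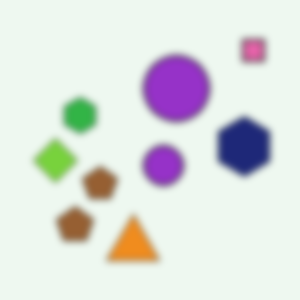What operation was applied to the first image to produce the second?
It was moderately blurred.

Shape edges and outlines are uniformly softened across the whole image.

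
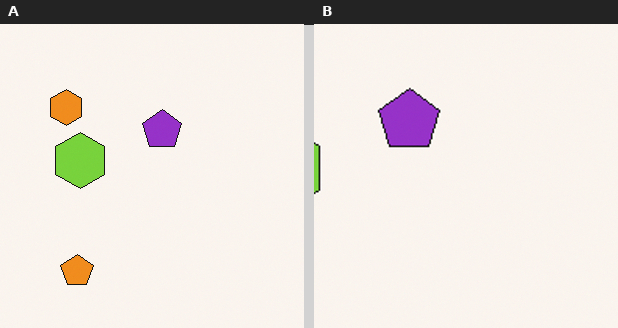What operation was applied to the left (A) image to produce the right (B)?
The right (B) image is the left (A) cropped to a modestly smaller region and rescaled.

The visible shapes are larger and the field of view is narrower; shapes near the original edges may be partly or wholly outside the frame — a crop-and-rescale.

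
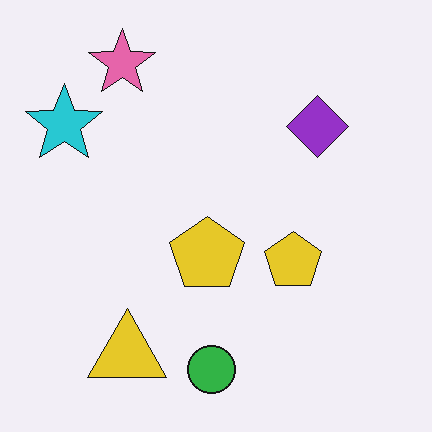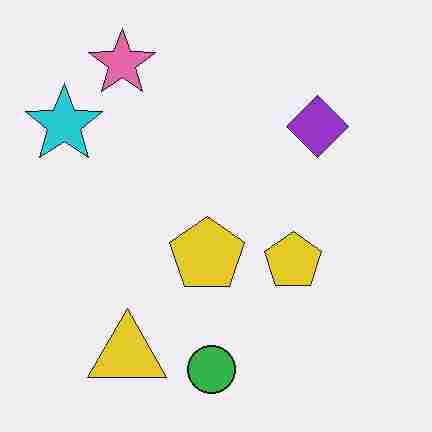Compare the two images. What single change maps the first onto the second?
The second image is the first heavily JPEG-compressed with obvious blocking artifacts.

Blocky 8×8 compression artifacts appear around shape edges and the flat background shows ringing — characteristic JPEG degradation.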